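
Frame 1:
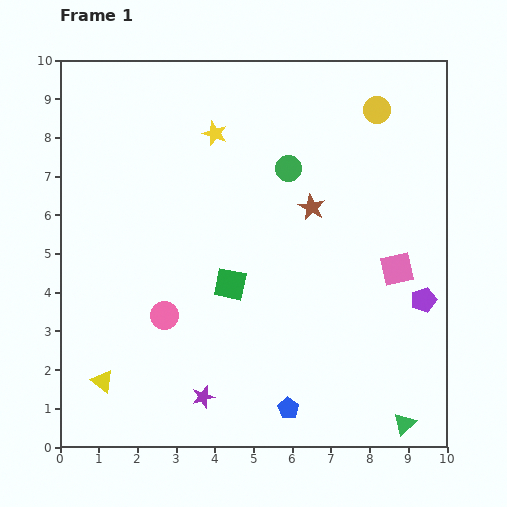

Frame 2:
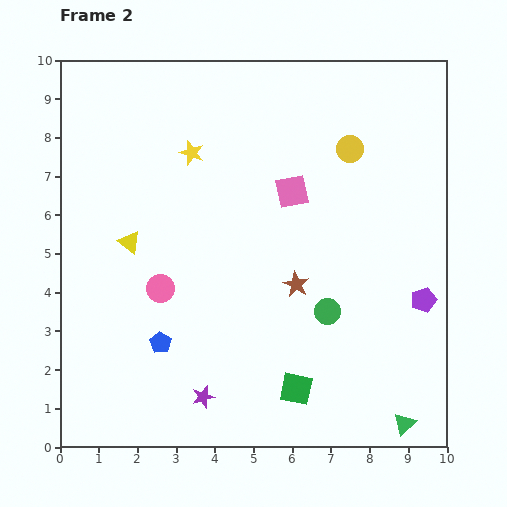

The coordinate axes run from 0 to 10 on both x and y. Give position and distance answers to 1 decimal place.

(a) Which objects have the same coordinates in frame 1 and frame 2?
the purple pentagon, the purple star, the green triangle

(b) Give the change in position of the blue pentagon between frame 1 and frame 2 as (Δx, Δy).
(-3.3, 1.7)

The blue pentagon was at (5.9, 1.0) in frame 1 and (2.6, 2.7) in frame 2.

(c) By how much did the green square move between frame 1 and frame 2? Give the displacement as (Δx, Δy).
(1.7, -2.7)

The green square was at (4.4, 4.2) in frame 1 and (6.1, 1.5) in frame 2.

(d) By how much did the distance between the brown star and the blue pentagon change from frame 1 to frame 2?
-1.4

Distance in frame 1: 5.2. Distance in frame 2: 3.8.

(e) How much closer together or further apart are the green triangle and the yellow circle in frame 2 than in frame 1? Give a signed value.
-0.9

Distance in frame 1: 8.1. Distance in frame 2: 7.2.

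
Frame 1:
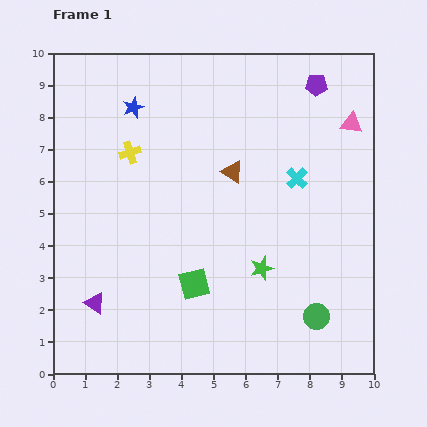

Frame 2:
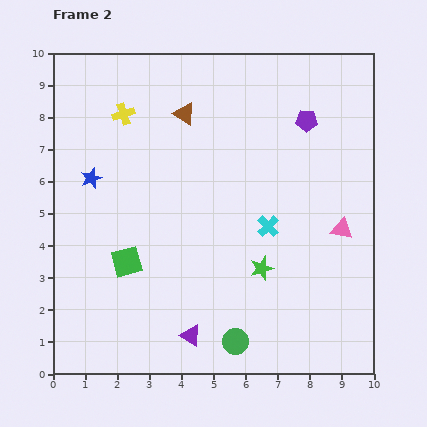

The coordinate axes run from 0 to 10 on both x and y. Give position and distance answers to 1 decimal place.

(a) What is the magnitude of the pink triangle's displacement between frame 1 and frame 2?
3.3

The pink triangle moved from (9.3, 7.8) to (9.0, 4.5), a distance of √(0.3² + 3.3²) ≈ 3.3.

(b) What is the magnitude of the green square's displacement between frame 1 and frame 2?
2.2

The green square moved from (4.4, 2.8) to (2.3, 3.5), a distance of √(2.1² + 0.7²) ≈ 2.2.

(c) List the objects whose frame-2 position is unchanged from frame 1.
the green star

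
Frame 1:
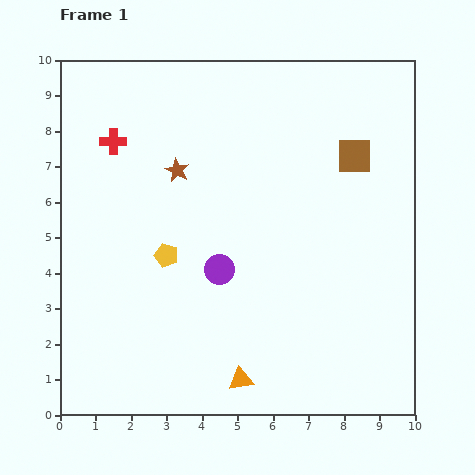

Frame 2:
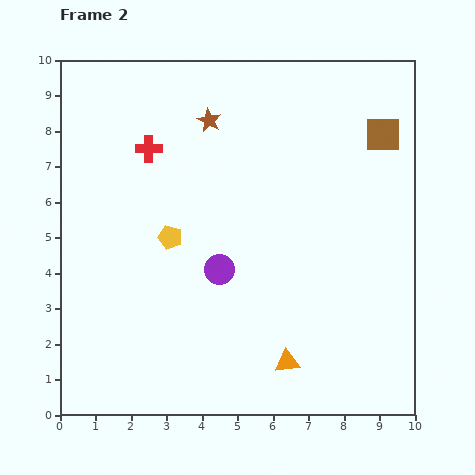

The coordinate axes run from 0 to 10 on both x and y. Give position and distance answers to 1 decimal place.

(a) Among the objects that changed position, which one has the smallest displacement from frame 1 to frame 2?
the yellow pentagon

(moved 0.5)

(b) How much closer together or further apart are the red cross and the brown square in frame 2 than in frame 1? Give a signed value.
-0.2

Distance in frame 1: 6.8. Distance in frame 2: 6.6.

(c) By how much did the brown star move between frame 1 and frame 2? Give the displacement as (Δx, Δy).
(0.9, 1.4)

The brown star was at (3.3, 6.9) in frame 1 and (4.2, 8.3) in frame 2.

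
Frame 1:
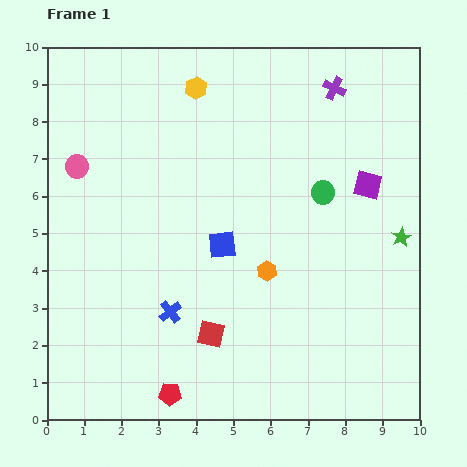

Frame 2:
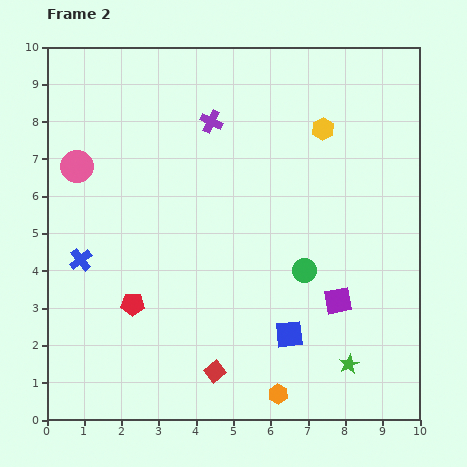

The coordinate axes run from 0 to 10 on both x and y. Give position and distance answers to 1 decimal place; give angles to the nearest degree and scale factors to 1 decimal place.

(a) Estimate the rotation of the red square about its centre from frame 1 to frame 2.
39° clockwise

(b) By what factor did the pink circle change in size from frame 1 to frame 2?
1.4×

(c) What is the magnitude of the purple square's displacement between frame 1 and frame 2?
3.2

The purple square moved from (8.6, 6.3) to (7.8, 3.2), a distance of √(0.8² + 3.1²) ≈ 3.2.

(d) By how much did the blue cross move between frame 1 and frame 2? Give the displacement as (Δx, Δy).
(-2.4, 1.4)

The blue cross was at (3.3, 2.9) in frame 1 and (0.9, 4.3) in frame 2.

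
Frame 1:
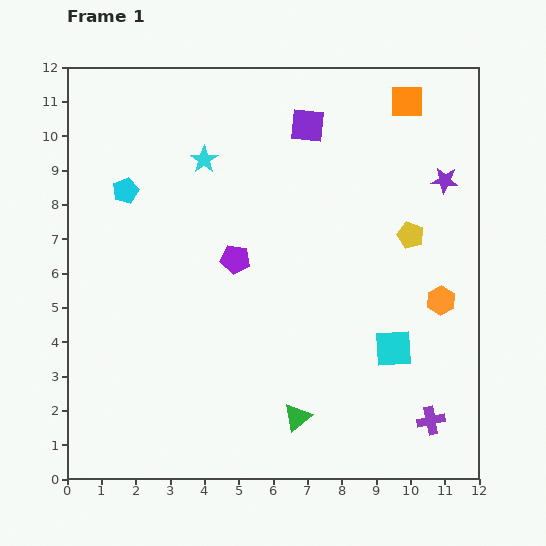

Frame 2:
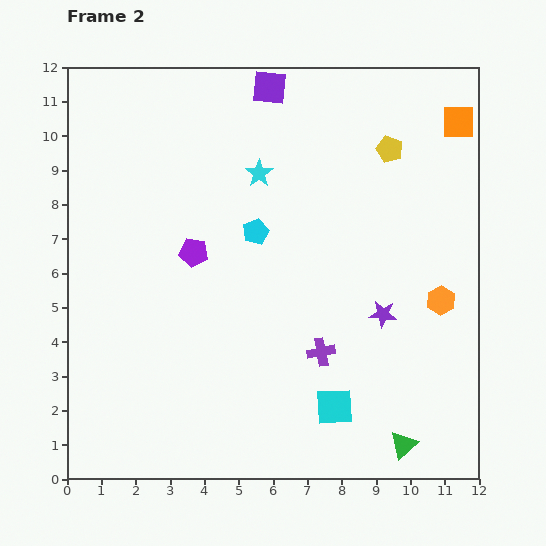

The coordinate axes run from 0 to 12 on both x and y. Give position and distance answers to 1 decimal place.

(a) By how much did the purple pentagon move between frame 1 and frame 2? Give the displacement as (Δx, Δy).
(-1.2, 0.2)

The purple pentagon was at (4.9, 6.4) in frame 1 and (3.7, 6.6) in frame 2.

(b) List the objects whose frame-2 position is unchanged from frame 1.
the orange hexagon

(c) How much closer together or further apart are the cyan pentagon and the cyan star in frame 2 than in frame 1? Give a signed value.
-0.8

Distance in frame 1: 2.5. Distance in frame 2: 1.7.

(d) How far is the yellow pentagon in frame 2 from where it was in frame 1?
2.6

The yellow pentagon moved from (10.0, 7.1) to (9.4, 9.6), a distance of √(0.6² + 2.5²) ≈ 2.6.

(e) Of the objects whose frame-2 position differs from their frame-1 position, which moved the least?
the purple pentagon

(moved 1.2)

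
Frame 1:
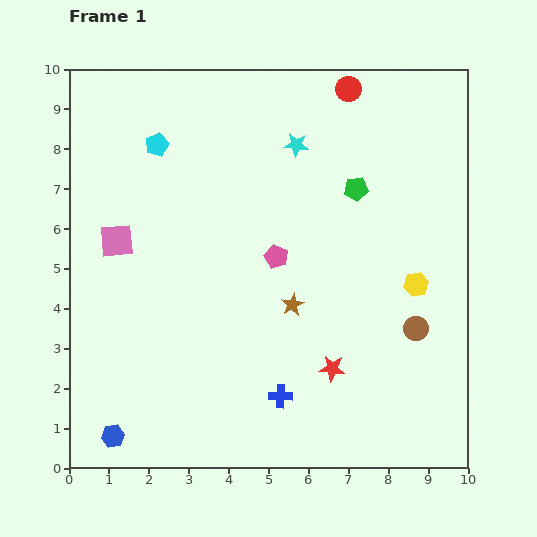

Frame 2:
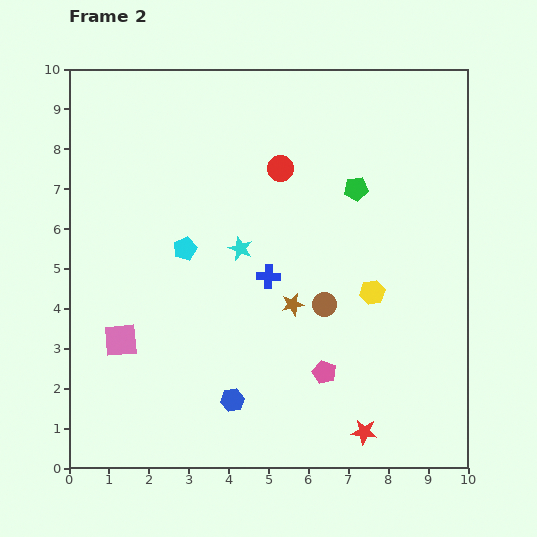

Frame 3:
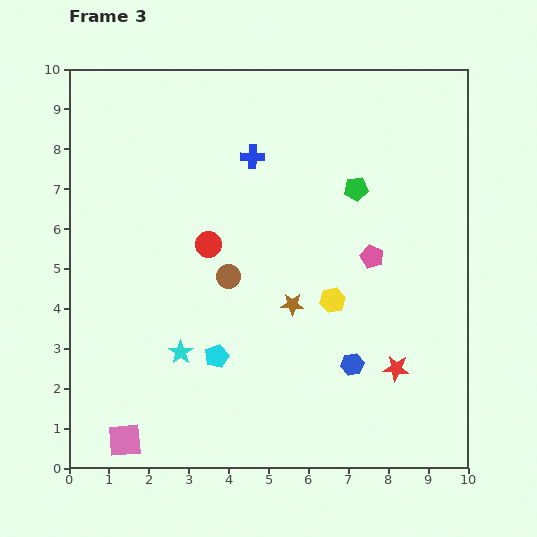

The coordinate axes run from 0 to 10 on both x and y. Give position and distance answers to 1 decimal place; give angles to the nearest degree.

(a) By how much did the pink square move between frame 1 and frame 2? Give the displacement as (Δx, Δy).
(0.1, -2.5)

The pink square was at (1.2, 5.7) in frame 1 and (1.3, 3.2) in frame 2.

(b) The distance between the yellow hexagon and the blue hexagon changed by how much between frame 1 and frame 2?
-4.1

Distance in frame 1: 8.5. Distance in frame 2: 4.4.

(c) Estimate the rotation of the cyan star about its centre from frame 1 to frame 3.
31° clockwise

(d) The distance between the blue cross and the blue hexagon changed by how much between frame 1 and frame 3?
+1.5

Distance in frame 1: 4.3. Distance in frame 3: 5.8.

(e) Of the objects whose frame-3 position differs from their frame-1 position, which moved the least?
the red star

(moved 1.6)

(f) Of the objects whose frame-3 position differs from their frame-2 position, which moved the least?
the yellow hexagon

(moved 1.0)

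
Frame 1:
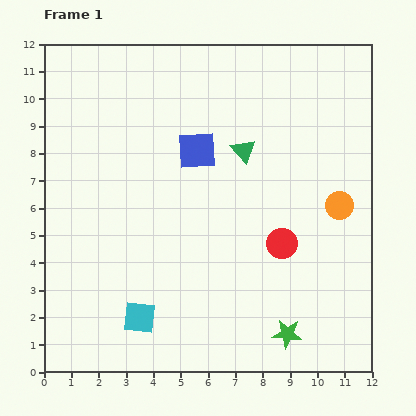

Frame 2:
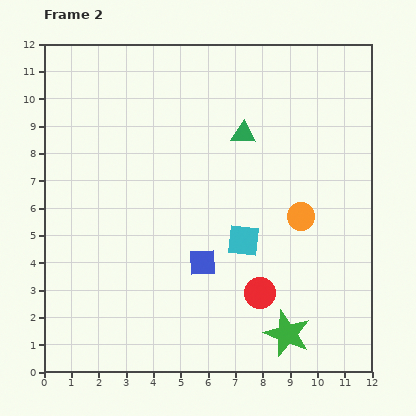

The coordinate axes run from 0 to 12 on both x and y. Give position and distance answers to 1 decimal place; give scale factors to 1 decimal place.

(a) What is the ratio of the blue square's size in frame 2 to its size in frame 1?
0.7×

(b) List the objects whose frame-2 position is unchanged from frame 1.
the green star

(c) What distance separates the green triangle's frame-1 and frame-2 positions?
0.6

The green triangle moved from (7.3, 8.1) to (7.3, 8.7), a distance of √(0.0² + 0.6²) ≈ 0.6.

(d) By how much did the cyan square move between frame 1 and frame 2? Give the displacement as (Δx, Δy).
(3.8, 2.8)

The cyan square was at (3.5, 2.0) in frame 1 and (7.3, 4.8) in frame 2.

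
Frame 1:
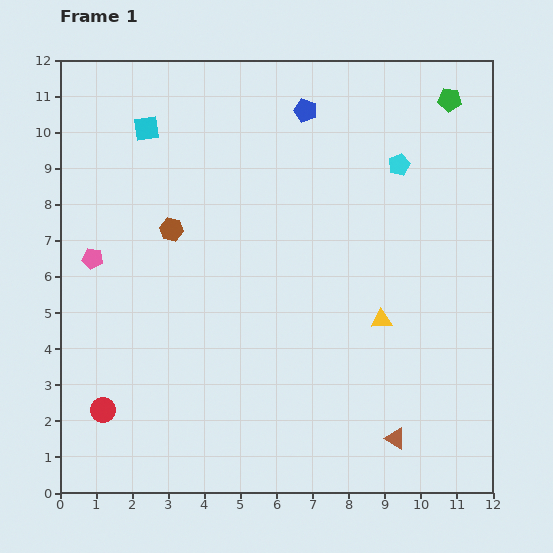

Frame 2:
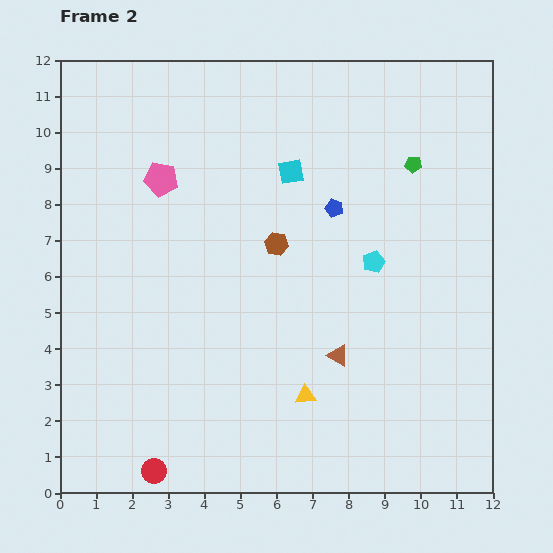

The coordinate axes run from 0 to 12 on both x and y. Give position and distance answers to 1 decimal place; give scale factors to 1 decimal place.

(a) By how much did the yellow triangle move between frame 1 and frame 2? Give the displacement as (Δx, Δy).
(-2.1, -2.1)

The yellow triangle was at (8.9, 4.8) in frame 1 and (6.8, 2.7) in frame 2.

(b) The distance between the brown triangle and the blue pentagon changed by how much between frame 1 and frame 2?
-5.3

Distance in frame 1: 9.4. Distance in frame 2: 4.1.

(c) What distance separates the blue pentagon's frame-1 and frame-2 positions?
2.8

The blue pentagon moved from (6.8, 10.6) to (7.6, 7.9), a distance of √(0.8² + 2.7²) ≈ 2.8.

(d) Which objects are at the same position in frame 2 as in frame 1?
none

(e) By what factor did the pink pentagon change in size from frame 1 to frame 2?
1.6×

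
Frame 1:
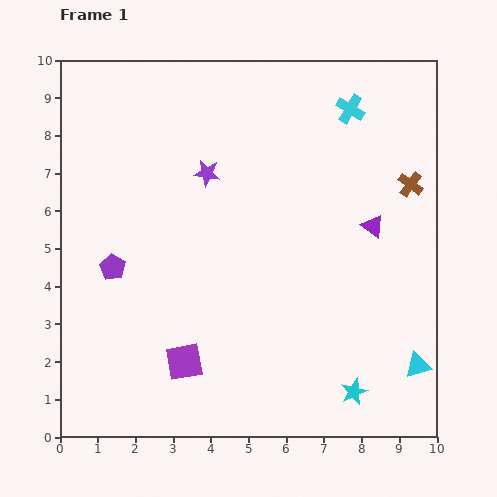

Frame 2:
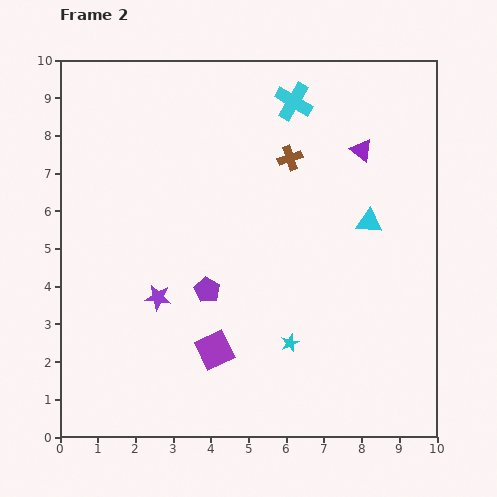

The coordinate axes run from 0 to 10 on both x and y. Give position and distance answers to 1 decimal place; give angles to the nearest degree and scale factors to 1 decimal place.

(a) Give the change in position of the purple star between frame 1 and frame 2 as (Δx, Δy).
(-1.3, -3.3)

The purple star was at (3.9, 7.0) in frame 1 and (2.6, 3.7) in frame 2.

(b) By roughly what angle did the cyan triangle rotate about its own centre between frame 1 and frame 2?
22° clockwise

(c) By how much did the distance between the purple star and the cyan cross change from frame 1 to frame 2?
+2.1

Distance in frame 1: 4.2. Distance in frame 2: 6.3.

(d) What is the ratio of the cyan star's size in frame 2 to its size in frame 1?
0.7×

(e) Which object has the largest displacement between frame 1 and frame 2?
the cyan triangle

(moved 4.0; next 3.5)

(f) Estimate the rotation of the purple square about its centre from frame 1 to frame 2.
15° counter-clockwise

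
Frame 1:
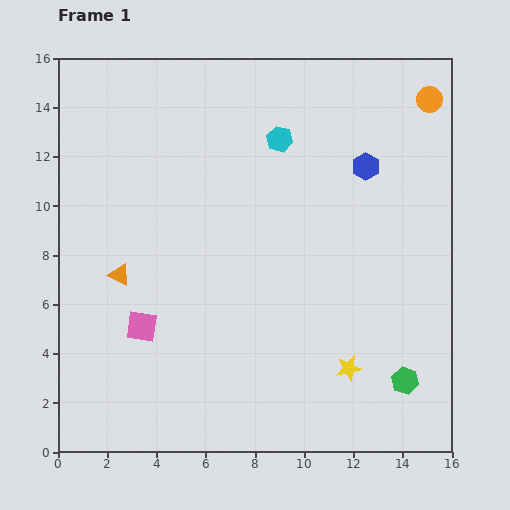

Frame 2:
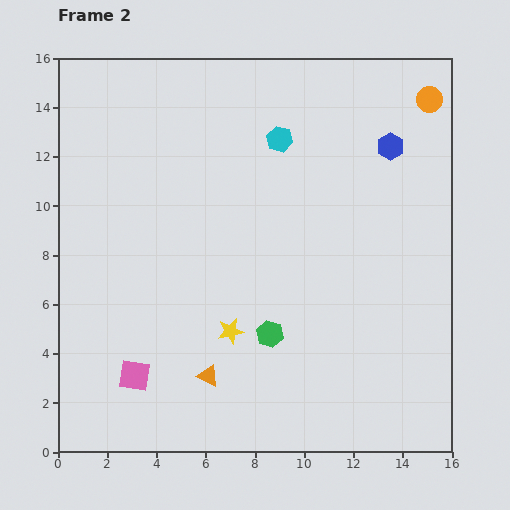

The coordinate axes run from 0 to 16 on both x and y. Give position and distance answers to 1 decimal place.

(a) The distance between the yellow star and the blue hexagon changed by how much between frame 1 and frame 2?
+1.7

Distance in frame 1: 8.2. Distance in frame 2: 9.9.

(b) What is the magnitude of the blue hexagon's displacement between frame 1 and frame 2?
1.3

The blue hexagon moved from (12.5, 11.6) to (13.5, 12.4), a distance of √(1.0² + 0.8²) ≈ 1.3.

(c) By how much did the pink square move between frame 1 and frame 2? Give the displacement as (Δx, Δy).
(-0.3, -2.0)

The pink square was at (3.4, 5.1) in frame 1 and (3.1, 3.1) in frame 2.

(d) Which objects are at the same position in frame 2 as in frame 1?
the cyan hexagon, the orange circle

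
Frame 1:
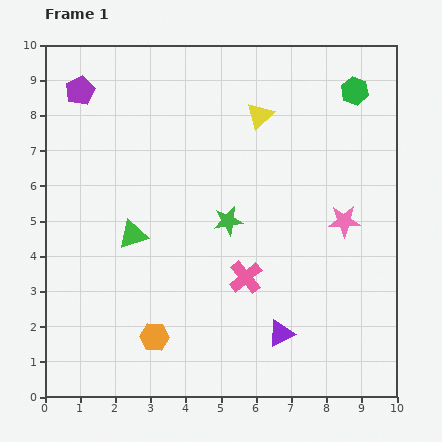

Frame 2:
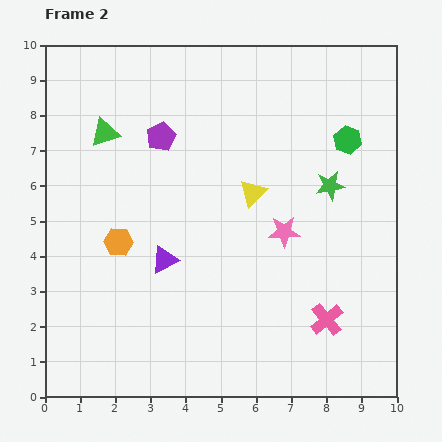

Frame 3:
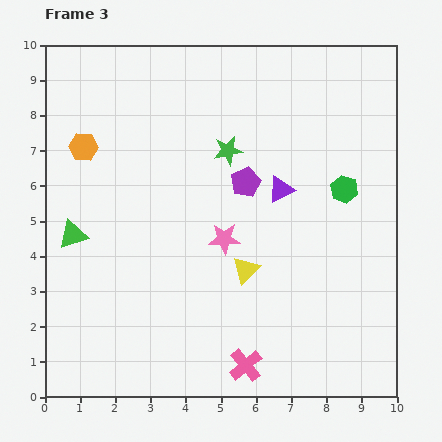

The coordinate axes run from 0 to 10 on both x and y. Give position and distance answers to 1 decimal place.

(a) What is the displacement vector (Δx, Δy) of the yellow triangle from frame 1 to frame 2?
(-0.2, -2.2)

The yellow triangle was at (6.1, 8.0) in frame 1 and (5.9, 5.8) in frame 2.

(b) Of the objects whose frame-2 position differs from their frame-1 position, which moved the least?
the green hexagon

(moved 1.4)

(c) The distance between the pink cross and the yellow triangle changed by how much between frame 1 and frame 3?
-1.9

Distance in frame 1: 4.6. Distance in frame 3: 2.7.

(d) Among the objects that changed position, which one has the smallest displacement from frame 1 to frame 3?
the green triangle

(moved 1.7)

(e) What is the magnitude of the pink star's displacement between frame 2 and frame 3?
1.7

The pink star moved from (6.8, 4.7) to (5.1, 4.5), a distance of √(1.7² + 0.2²) ≈ 1.7.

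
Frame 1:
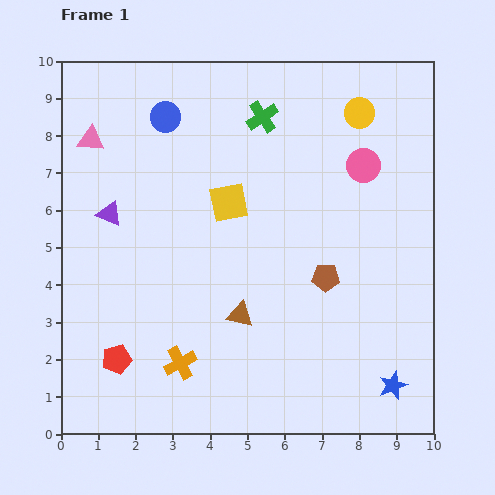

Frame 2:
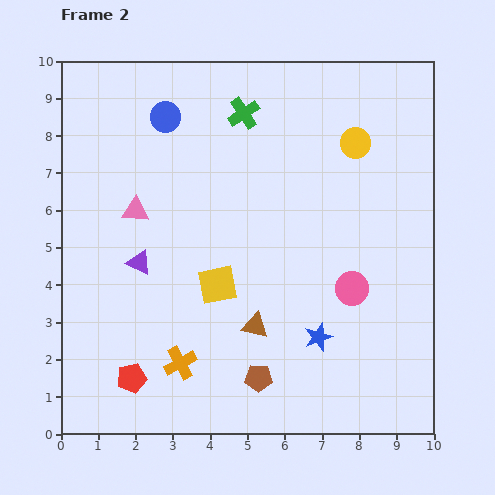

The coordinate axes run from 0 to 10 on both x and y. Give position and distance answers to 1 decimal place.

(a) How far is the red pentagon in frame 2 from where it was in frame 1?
0.6

The red pentagon moved from (1.5, 2.0) to (1.9, 1.5), a distance of √(0.4² + 0.5²) ≈ 0.6.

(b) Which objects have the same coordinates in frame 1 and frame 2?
the orange cross, the blue circle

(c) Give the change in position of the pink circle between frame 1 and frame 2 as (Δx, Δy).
(-0.3, -3.3)

The pink circle was at (8.1, 7.2) in frame 1 and (7.8, 3.9) in frame 2.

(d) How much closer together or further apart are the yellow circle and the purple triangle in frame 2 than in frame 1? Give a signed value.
-0.6

Distance in frame 1: 7.2. Distance in frame 2: 6.6.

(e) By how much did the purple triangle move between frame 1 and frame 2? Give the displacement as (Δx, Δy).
(0.8, -1.3)

The purple triangle was at (1.3, 5.9) in frame 1 and (2.1, 4.6) in frame 2.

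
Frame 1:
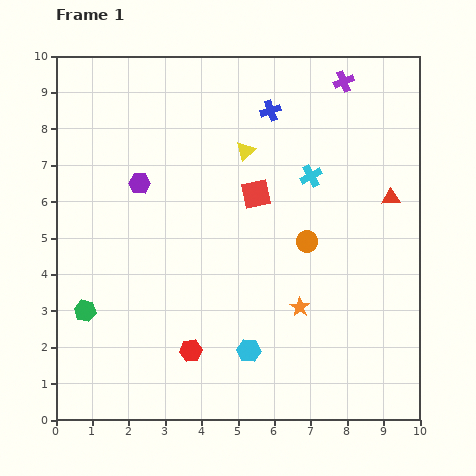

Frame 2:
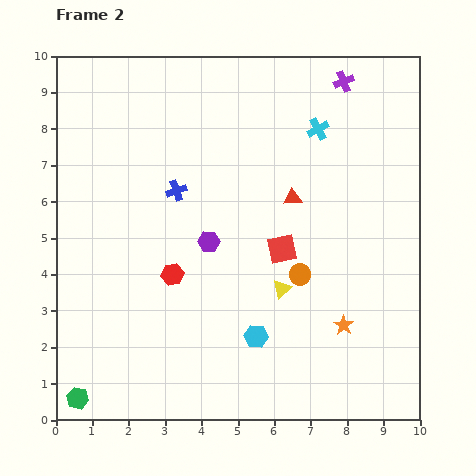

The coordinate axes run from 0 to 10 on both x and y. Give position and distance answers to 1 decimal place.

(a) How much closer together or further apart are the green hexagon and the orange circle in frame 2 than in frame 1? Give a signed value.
+0.6

Distance in frame 1: 6.4. Distance in frame 2: 7.0.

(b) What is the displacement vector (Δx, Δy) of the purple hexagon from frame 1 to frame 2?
(1.9, -1.6)

The purple hexagon was at (2.3, 6.5) in frame 1 and (4.2, 4.9) in frame 2.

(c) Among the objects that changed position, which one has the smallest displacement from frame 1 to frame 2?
the cyan hexagon

(moved 0.4)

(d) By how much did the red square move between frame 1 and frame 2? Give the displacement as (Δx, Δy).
(0.7, -1.5)

The red square was at (5.5, 6.2) in frame 1 and (6.2, 4.7) in frame 2.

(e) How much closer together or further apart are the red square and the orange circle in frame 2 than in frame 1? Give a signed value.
-1.0

Distance in frame 1: 1.9. Distance in frame 2: 0.9.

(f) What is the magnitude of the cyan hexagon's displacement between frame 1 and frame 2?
0.4

The cyan hexagon moved from (5.3, 1.9) to (5.5, 2.3), a distance of √(0.2² + 0.4²) ≈ 0.4.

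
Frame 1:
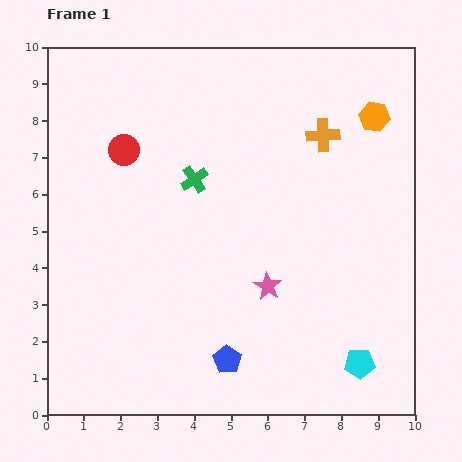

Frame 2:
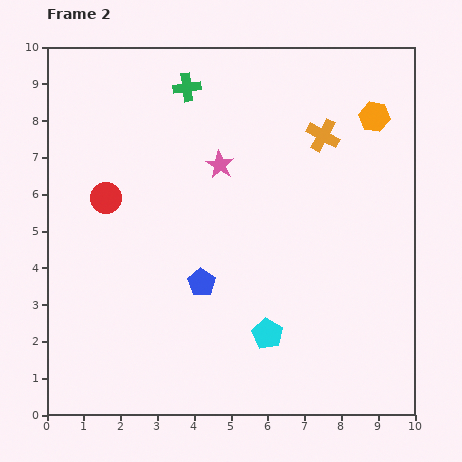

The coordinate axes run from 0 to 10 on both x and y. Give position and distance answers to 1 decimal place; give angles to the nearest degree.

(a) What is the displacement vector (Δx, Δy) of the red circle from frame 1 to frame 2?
(-0.5, -1.3)

The red circle was at (2.1, 7.2) in frame 1 and (1.6, 5.9) in frame 2.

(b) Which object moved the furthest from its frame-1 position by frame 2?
the pink star

(moved 3.5; next 2.6)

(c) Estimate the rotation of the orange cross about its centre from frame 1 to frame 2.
32° clockwise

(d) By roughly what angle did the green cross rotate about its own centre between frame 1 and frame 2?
27° clockwise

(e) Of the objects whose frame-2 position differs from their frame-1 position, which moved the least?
the red circle

(moved 1.4)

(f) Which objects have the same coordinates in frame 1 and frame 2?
the orange hexagon, the orange cross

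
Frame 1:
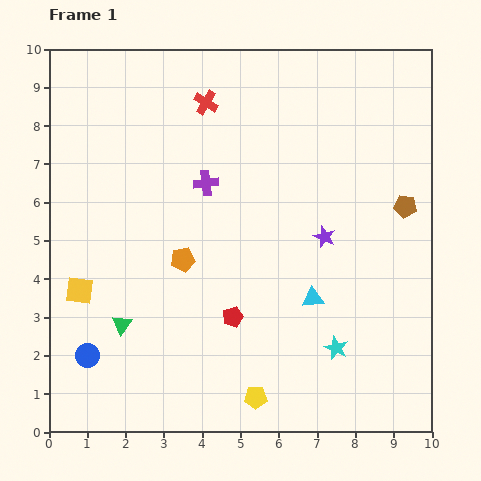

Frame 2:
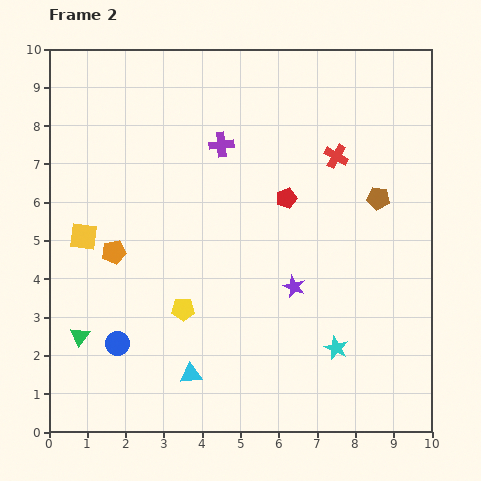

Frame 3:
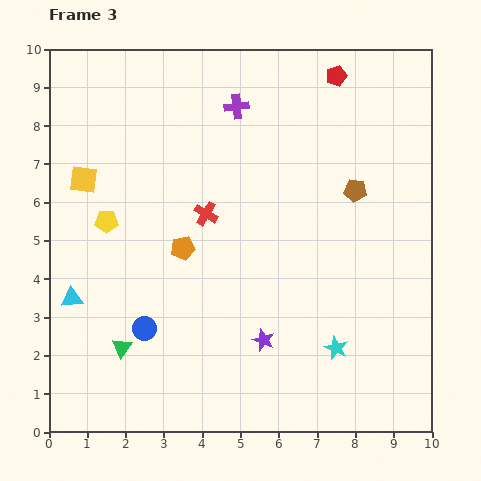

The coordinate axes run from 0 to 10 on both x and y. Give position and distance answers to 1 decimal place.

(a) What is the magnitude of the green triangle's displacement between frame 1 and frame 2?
1.1

The green triangle moved from (1.9, 2.8) to (0.8, 2.5), a distance of √(1.1² + 0.3²) ≈ 1.1.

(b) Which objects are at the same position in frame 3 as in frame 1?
the cyan star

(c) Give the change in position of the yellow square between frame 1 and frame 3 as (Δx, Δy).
(0.1, 2.9)

The yellow square was at (0.8, 3.7) in frame 1 and (0.9, 6.6) in frame 3.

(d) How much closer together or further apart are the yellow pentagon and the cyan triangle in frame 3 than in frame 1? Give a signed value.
-0.8

Distance in frame 1: 3.0. Distance in frame 3: 2.2.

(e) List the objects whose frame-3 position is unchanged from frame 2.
the cyan star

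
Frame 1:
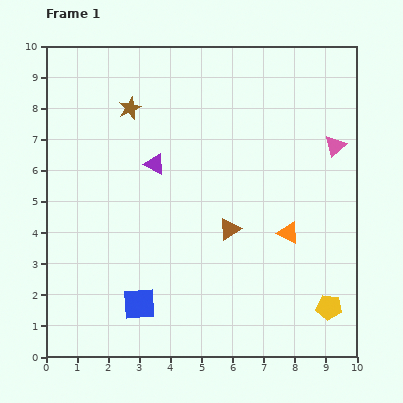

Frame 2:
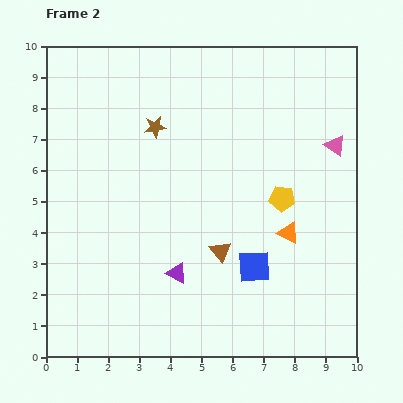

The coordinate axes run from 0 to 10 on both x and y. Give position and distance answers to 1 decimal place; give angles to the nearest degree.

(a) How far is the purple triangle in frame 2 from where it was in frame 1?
3.6

The purple triangle moved from (3.5, 6.2) to (4.2, 2.7), a distance of √(0.7² + 3.5²) ≈ 3.6.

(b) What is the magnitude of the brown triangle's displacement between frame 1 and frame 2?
0.8

The brown triangle moved from (5.9, 4.1) to (5.6, 3.4), a distance of √(0.3² + 0.7²) ≈ 0.8.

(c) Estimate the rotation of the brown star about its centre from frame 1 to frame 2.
15° clockwise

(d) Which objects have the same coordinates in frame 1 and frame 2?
the orange triangle, the pink triangle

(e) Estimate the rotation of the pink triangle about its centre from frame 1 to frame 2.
44° counter-clockwise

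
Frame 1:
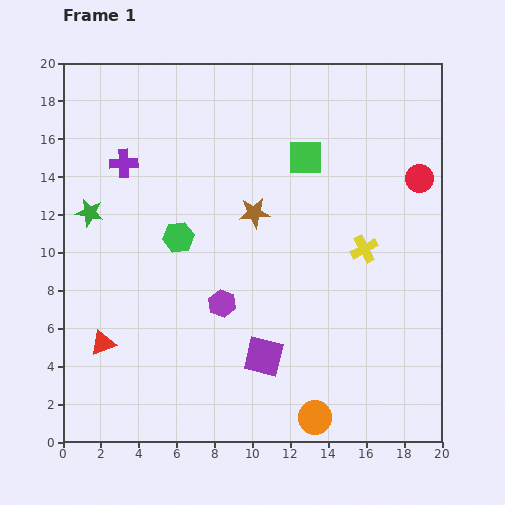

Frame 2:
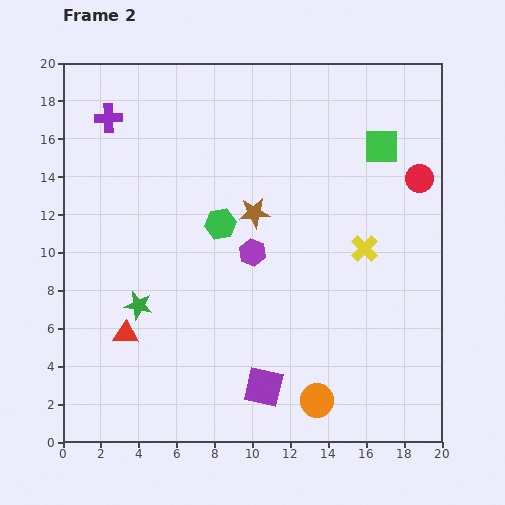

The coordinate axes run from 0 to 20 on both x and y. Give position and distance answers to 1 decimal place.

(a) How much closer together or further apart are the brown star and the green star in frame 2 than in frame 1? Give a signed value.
-0.9

Distance in frame 1: 8.7. Distance in frame 2: 7.8.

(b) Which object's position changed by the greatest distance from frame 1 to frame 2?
the green star

(moved 5.5; next 4.0)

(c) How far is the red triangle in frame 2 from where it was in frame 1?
1.3

The red triangle moved from (2.1, 5.2) to (3.3, 5.7), a distance of √(1.2² + 0.5²) ≈ 1.3.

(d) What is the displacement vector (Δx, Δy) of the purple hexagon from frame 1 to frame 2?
(1.6, 2.7)

The purple hexagon was at (8.4, 7.3) in frame 1 and (10.0, 10.0) in frame 2.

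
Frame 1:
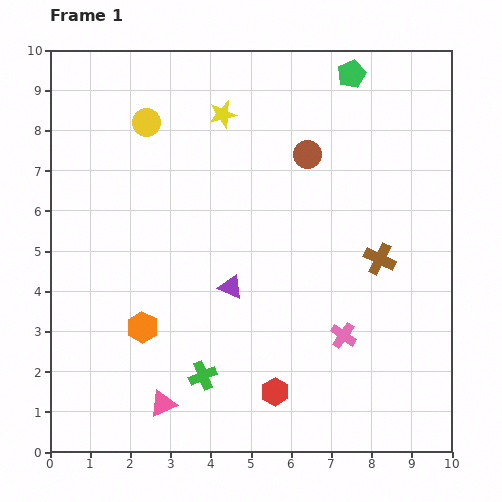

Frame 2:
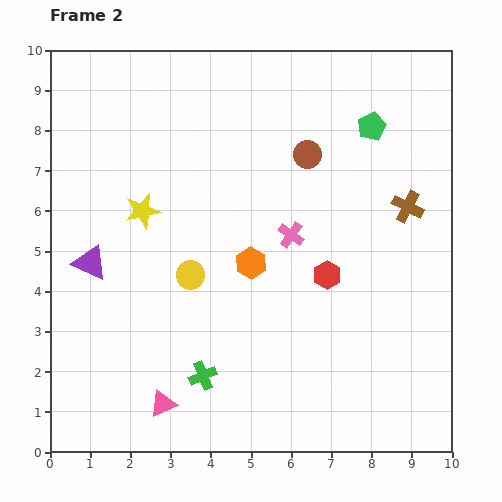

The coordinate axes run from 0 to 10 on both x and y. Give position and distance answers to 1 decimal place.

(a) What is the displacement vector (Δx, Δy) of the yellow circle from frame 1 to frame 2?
(1.1, -3.8)

The yellow circle was at (2.4, 8.2) in frame 1 and (3.5, 4.4) in frame 2.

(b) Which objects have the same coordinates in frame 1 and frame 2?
the green cross, the brown circle, the pink triangle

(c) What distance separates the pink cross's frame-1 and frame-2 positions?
2.8

The pink cross moved from (7.3, 2.9) to (6.0, 5.4), a distance of √(1.3² + 2.5²) ≈ 2.8.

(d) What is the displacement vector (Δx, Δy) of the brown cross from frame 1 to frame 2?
(0.7, 1.3)

The brown cross was at (8.2, 4.8) in frame 1 and (8.9, 6.1) in frame 2.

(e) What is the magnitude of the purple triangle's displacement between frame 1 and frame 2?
3.6

The purple triangle moved from (4.5, 4.1) to (1.0, 4.7), a distance of √(3.5² + 0.6²) ≈ 3.6.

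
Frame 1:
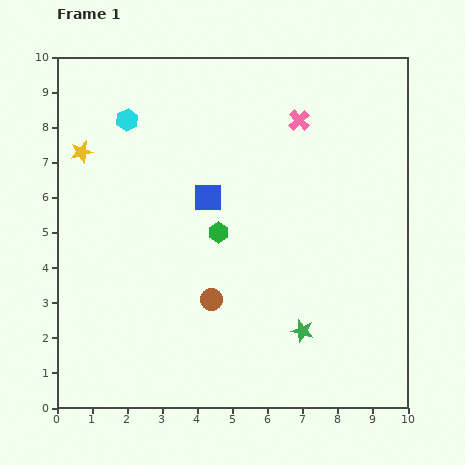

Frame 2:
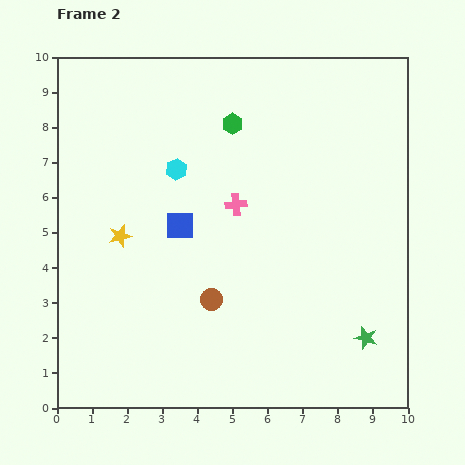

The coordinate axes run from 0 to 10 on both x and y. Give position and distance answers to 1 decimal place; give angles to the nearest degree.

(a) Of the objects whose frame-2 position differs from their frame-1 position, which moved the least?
the blue square

(moved 1.1)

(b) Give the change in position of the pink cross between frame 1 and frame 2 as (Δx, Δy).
(-1.8, -2.4)

The pink cross was at (6.9, 8.2) in frame 1 and (5.1, 5.8) in frame 2.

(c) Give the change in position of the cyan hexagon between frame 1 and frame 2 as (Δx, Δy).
(1.4, -1.4)

The cyan hexagon was at (2.0, 8.2) in frame 1 and (3.4, 6.8) in frame 2.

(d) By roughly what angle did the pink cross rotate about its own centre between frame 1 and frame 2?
38° clockwise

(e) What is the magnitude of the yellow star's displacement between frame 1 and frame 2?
2.6

The yellow star moved from (0.7, 7.3) to (1.8, 4.9), a distance of √(1.1² + 2.4²) ≈ 2.6.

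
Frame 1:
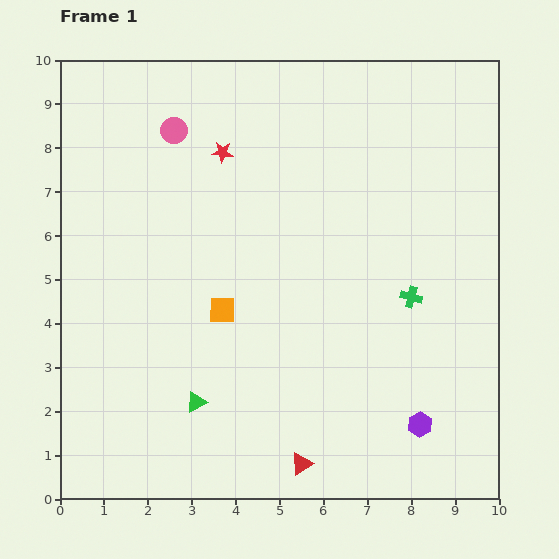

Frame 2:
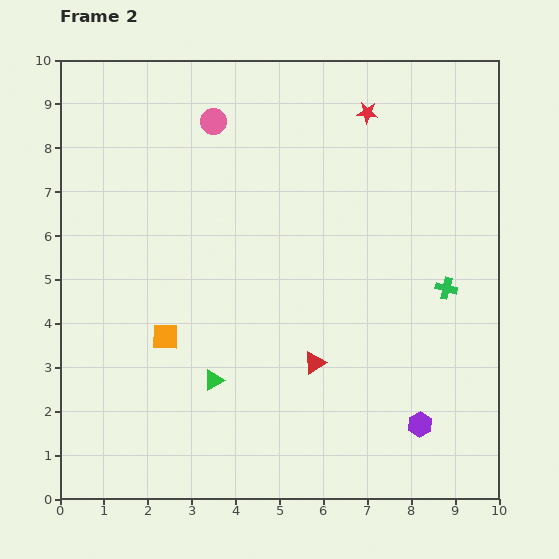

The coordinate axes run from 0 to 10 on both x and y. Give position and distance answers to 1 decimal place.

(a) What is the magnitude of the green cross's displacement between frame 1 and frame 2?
0.8

The green cross moved from (8.0, 4.6) to (8.8, 4.8), a distance of √(0.8² + 0.2²) ≈ 0.8.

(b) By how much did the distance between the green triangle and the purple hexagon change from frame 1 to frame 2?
-0.3

Distance in frame 1: 5.1. Distance in frame 2: 4.8.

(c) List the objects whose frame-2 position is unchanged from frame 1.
the purple hexagon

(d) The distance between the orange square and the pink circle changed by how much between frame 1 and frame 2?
+0.8

Distance in frame 1: 4.2. Distance in frame 2: 5.0.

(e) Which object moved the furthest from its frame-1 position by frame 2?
the red star

(moved 3.4; next 2.3)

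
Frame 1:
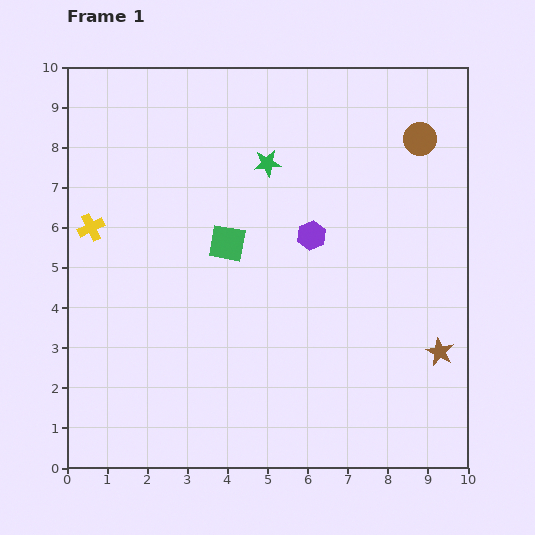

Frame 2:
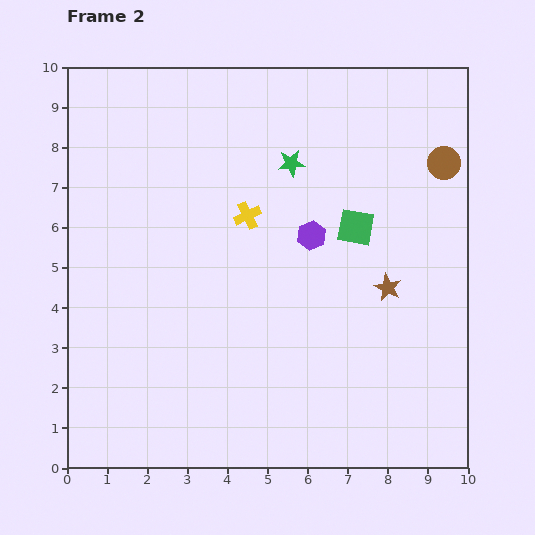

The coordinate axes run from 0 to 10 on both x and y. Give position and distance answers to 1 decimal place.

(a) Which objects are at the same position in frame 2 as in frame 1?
the purple hexagon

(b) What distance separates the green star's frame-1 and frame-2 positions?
0.6

The green star moved from (5.0, 7.6) to (5.6, 7.6), a distance of √(0.6² + 0.0²) ≈ 0.6.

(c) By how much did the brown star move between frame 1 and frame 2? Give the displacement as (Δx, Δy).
(-1.3, 1.6)

The brown star was at (9.3, 2.9) in frame 1 and (8.0, 4.5) in frame 2.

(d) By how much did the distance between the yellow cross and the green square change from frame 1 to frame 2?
-0.7

Distance in frame 1: 3.4. Distance in frame 2: 2.7.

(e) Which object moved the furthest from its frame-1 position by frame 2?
the yellow cross

(moved 3.9; next 3.2)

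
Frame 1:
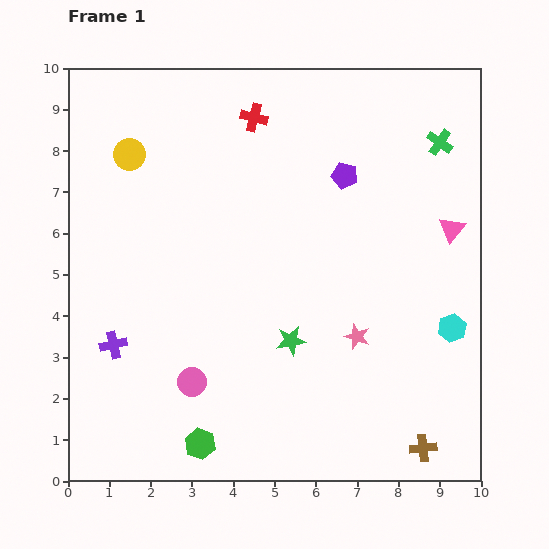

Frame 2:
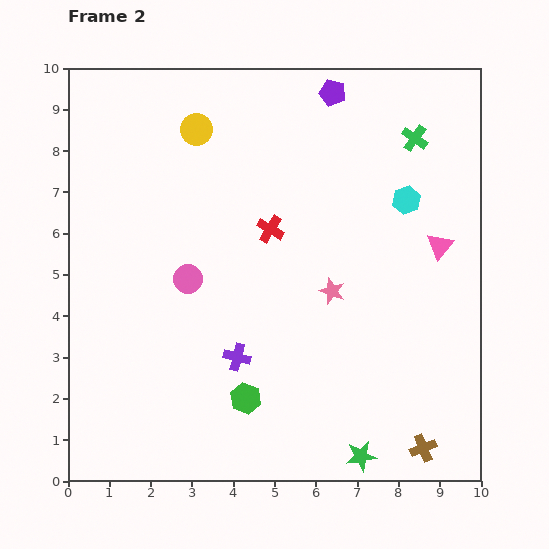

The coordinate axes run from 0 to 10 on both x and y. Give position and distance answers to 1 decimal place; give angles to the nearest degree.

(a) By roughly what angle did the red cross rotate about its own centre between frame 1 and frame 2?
17° clockwise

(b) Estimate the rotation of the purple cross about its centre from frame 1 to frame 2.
27° clockwise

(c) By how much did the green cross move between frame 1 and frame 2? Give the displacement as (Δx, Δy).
(-0.6, 0.1)

The green cross was at (9.0, 8.2) in frame 1 and (8.4, 8.3) in frame 2.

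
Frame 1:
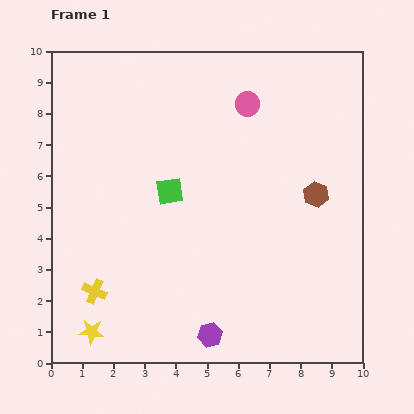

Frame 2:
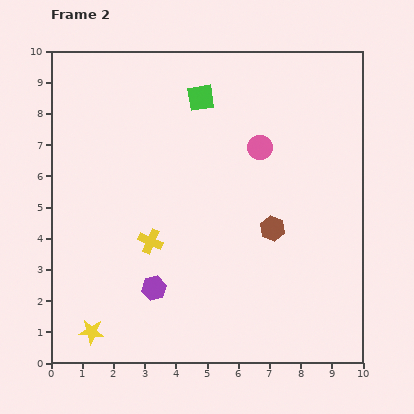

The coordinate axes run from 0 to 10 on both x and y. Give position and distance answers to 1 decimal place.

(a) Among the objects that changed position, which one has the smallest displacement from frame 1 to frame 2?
the pink circle

(moved 1.5)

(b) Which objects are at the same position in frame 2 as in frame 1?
the yellow star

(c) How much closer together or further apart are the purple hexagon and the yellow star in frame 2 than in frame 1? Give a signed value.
-1.4

Distance in frame 1: 3.8. Distance in frame 2: 2.4.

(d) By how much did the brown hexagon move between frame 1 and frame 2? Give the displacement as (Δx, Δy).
(-1.4, -1.1)

The brown hexagon was at (8.5, 5.4) in frame 1 and (7.1, 4.3) in frame 2.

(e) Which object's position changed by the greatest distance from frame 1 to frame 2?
the green square

(moved 3.2; next 2.4)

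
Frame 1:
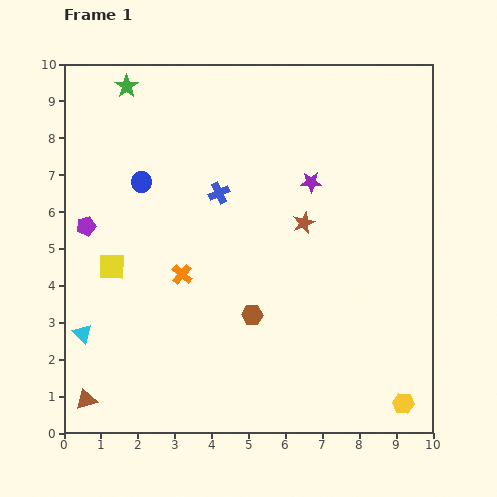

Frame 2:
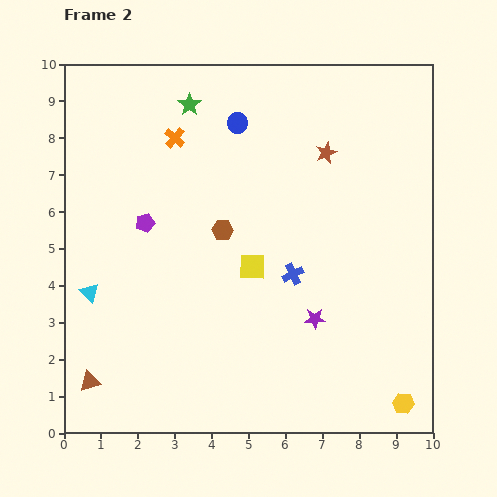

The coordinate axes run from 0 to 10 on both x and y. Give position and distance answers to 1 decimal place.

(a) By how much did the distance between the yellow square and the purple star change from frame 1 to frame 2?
-3.7

Distance in frame 1: 5.9. Distance in frame 2: 2.2.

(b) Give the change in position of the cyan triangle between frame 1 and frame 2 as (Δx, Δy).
(0.2, 1.1)

The cyan triangle was at (0.5, 2.7) in frame 1 and (0.7, 3.8) in frame 2.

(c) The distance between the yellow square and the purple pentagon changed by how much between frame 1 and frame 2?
+1.8

Distance in frame 1: 1.3. Distance in frame 2: 3.1.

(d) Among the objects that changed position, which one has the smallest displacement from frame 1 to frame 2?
the brown triangle

(moved 0.5)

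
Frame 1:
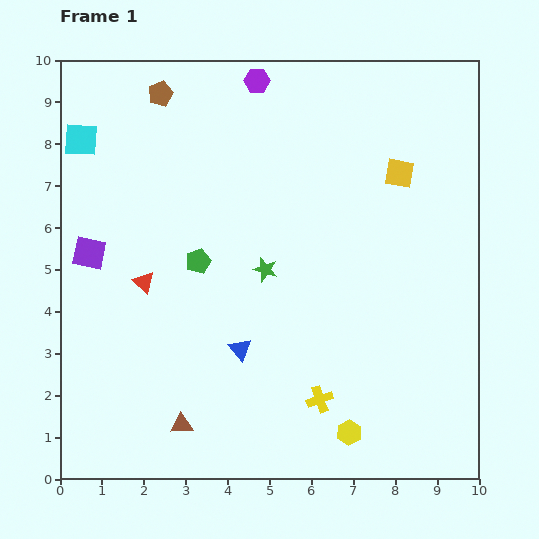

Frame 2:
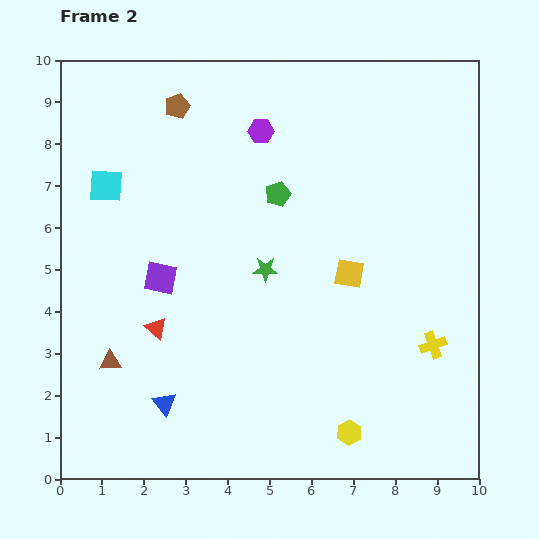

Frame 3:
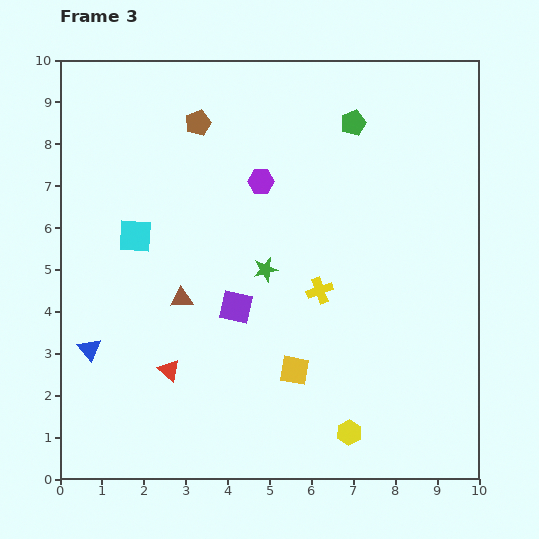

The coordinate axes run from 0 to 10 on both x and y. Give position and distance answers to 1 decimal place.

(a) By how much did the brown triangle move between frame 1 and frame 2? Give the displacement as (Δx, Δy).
(-1.7, 1.5)

The brown triangle was at (2.9, 1.3) in frame 1 and (1.2, 2.8) in frame 2.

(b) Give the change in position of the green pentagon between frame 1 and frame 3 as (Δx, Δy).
(3.7, 3.3)

The green pentagon was at (3.3, 5.2) in frame 1 and (7.0, 8.5) in frame 3.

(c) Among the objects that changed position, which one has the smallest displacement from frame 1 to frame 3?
the brown pentagon

(moved 1.1)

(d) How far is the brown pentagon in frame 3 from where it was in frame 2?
0.6

The brown pentagon moved from (2.8, 8.9) to (3.3, 8.5), a distance of √(0.5² + 0.4²) ≈ 0.6.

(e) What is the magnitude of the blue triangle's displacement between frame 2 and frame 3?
2.2

The blue triangle moved from (2.5, 1.8) to (0.7, 3.1), a distance of √(1.8² + 1.3²) ≈ 2.2.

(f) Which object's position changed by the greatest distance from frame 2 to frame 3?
the yellow cross

(moved 3.0; next 2.6)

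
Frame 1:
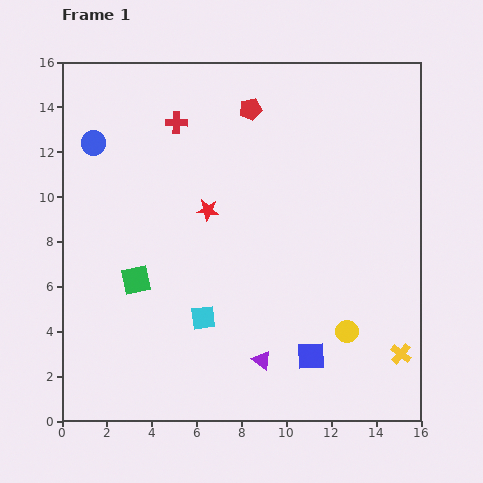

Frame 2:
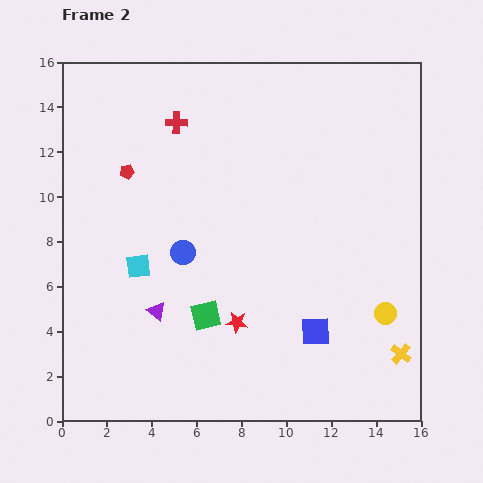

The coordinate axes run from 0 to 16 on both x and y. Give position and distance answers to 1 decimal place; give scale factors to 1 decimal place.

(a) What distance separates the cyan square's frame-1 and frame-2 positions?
3.7

The cyan square moved from (6.3, 4.6) to (3.4, 6.9), a distance of √(2.9² + 2.3²) ≈ 3.7.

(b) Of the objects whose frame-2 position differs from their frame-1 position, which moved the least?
the blue square

(moved 1.1)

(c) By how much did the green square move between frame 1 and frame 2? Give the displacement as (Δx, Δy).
(3.1, -1.6)

The green square was at (3.3, 6.3) in frame 1 and (6.4, 4.7) in frame 2.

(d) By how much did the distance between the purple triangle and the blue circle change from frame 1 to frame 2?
-9.4

Distance in frame 1: 12.3. Distance in frame 2: 2.9.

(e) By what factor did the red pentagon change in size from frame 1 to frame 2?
0.6×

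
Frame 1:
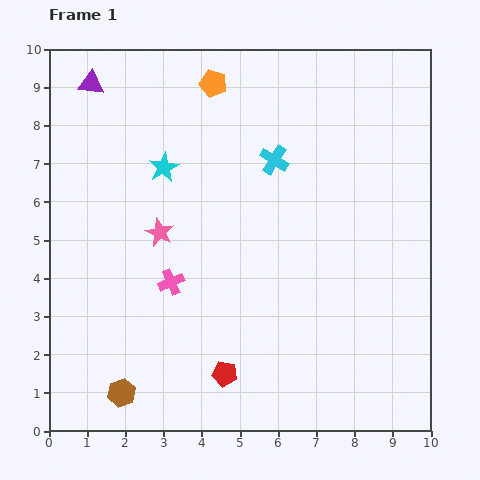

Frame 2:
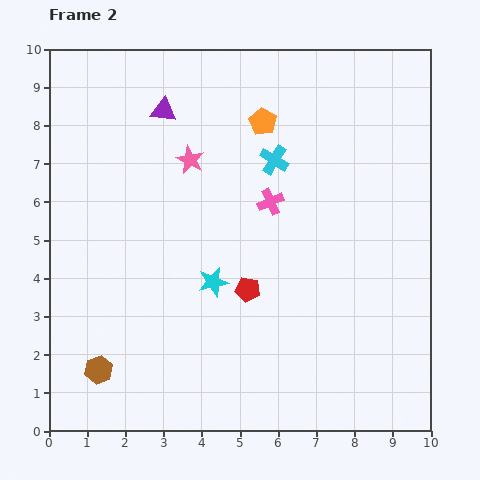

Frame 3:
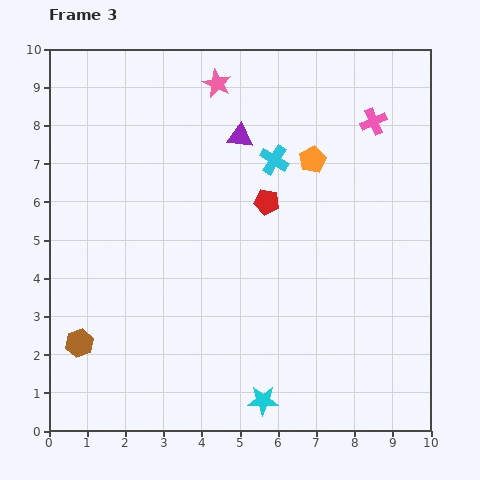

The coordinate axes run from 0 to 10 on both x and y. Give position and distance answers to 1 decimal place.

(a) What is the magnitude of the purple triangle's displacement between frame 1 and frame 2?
2.0

The purple triangle moved from (1.1, 9.1) to (3.0, 8.4), a distance of √(1.9² + 0.7²) ≈ 2.0.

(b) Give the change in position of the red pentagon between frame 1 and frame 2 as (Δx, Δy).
(0.6, 2.2)

The red pentagon was at (4.6, 1.5) in frame 1 and (5.2, 3.7) in frame 2.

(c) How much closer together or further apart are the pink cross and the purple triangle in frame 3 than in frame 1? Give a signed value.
-2.1

Distance in frame 1: 5.6. Distance in frame 3: 3.5.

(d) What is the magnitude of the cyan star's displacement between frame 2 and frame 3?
3.4

The cyan star moved from (4.3, 3.9) to (5.6, 0.8), a distance of √(1.3² + 3.1²) ≈ 3.4.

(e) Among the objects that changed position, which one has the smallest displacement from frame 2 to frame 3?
the brown hexagon

(moved 0.9)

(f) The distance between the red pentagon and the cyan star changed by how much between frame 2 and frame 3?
+4.3

Distance in frame 2: 0.9. Distance in frame 3: 5.2.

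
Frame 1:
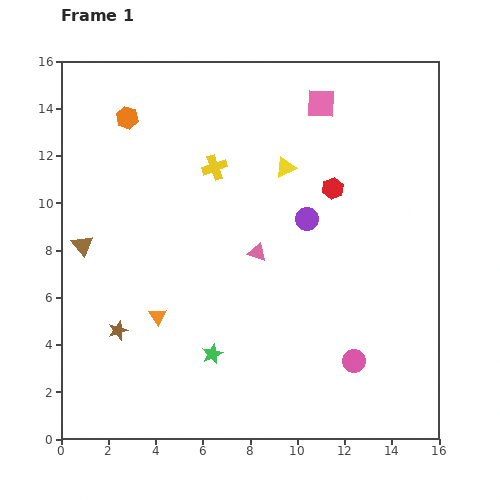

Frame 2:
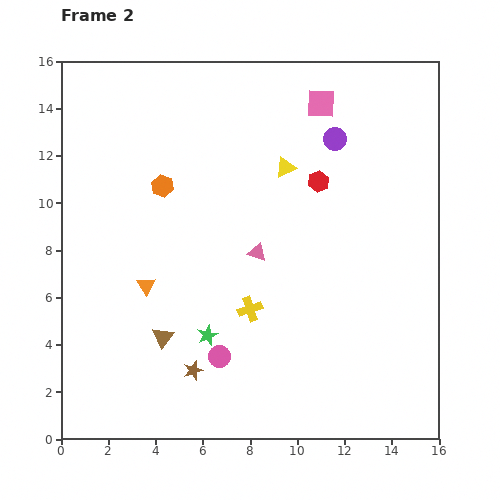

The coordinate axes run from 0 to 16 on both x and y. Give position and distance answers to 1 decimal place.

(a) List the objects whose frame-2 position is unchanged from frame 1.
the pink square, the pink triangle, the yellow triangle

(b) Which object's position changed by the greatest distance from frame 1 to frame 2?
the yellow cross

(moved 6.2; next 5.7)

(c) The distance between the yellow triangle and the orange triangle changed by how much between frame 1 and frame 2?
-0.6

Distance in frame 1: 8.3. Distance in frame 2: 7.7.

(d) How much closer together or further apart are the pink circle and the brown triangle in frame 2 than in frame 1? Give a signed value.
-10.0

Distance in frame 1: 12.5. Distance in frame 2: 2.5.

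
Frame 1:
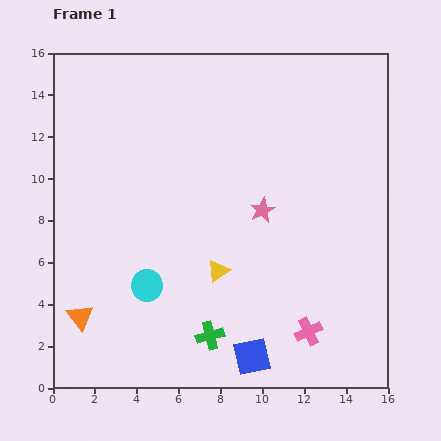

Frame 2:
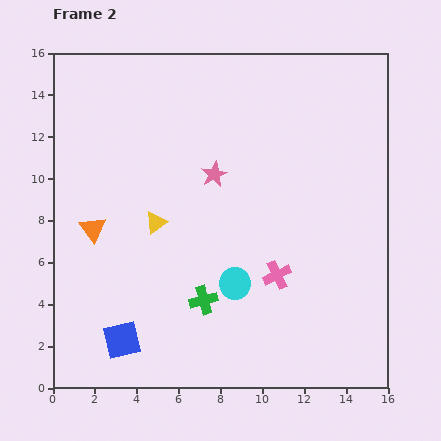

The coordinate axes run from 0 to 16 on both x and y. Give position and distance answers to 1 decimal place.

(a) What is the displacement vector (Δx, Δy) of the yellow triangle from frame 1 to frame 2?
(-3.0, 2.3)

The yellow triangle was at (7.9, 5.6) in frame 1 and (4.9, 7.9) in frame 2.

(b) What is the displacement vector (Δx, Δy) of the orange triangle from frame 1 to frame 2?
(0.6, 4.2)

The orange triangle was at (1.3, 3.4) in frame 1 and (1.9, 7.6) in frame 2.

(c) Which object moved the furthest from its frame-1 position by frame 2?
the blue square

(moved 6.3; next 4.2)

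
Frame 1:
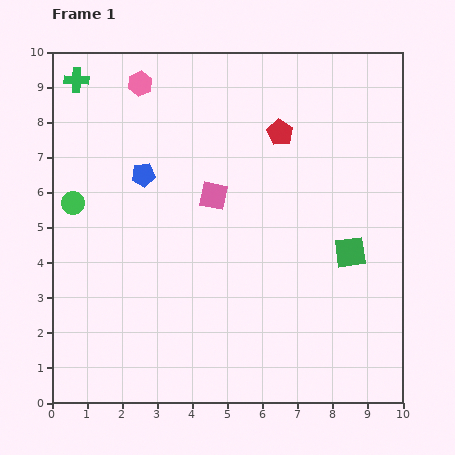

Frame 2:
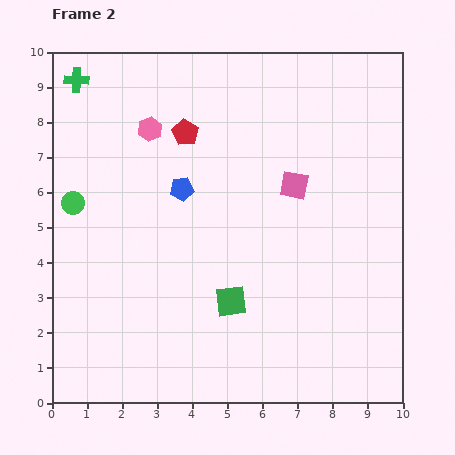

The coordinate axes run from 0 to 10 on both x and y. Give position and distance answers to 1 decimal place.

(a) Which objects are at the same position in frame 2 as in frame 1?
the green cross, the green circle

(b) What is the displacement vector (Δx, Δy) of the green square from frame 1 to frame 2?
(-3.4, -1.4)

The green square was at (8.5, 4.3) in frame 1 and (5.1, 2.9) in frame 2.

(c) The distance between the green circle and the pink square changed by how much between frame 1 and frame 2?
+2.3

Distance in frame 1: 4.0. Distance in frame 2: 6.3.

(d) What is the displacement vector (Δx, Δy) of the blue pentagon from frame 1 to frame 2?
(1.1, -0.4)

The blue pentagon was at (2.6, 6.5) in frame 1 and (3.7, 6.1) in frame 2.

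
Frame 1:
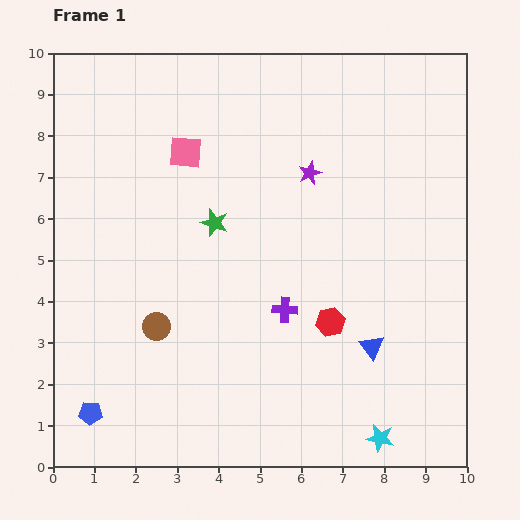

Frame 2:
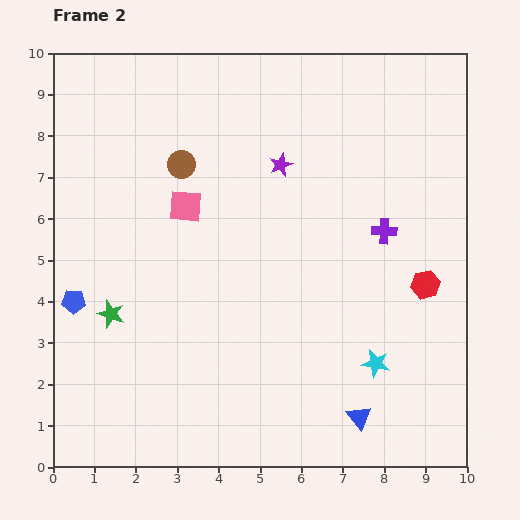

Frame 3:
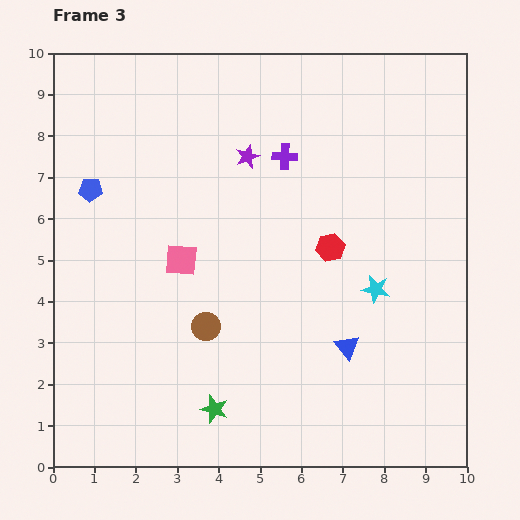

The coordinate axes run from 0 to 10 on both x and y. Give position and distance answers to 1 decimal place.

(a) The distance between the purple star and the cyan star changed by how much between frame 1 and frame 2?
-1.3

Distance in frame 1: 6.6. Distance in frame 2: 5.3.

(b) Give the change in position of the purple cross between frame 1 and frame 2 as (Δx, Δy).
(2.4, 1.9)

The purple cross was at (5.6, 3.8) in frame 1 and (8.0, 5.7) in frame 2.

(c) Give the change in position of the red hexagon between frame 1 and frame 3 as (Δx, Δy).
(0.0, 1.8)

The red hexagon was at (6.7, 3.5) in frame 1 and (6.7, 5.3) in frame 3.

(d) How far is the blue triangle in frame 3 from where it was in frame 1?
0.6

The blue triangle moved from (7.7, 2.9) to (7.1, 2.9), a distance of √(0.6² + 0.0²) ≈ 0.6.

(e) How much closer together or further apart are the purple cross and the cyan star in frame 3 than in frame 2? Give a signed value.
+0.7

Distance in frame 2: 3.2. Distance in frame 3: 3.9.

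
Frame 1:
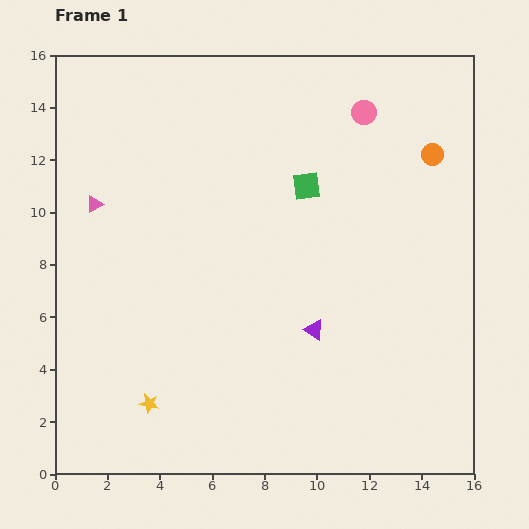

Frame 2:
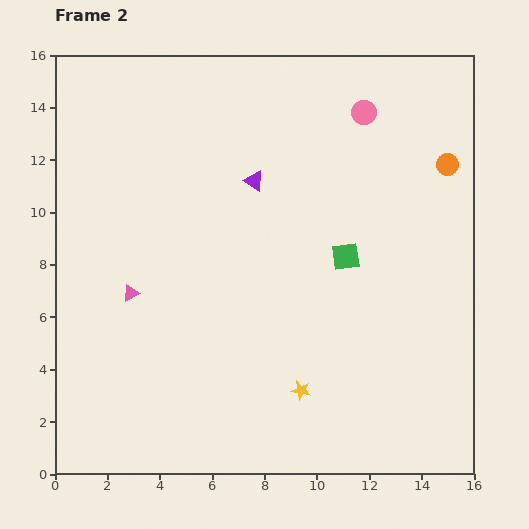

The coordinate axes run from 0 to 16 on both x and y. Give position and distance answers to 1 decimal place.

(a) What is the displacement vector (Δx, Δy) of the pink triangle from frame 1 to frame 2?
(1.4, -3.4)

The pink triangle was at (1.5, 10.3) in frame 1 and (2.9, 6.9) in frame 2.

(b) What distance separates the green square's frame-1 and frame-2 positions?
3.1

The green square moved from (9.6, 11.0) to (11.1, 8.3), a distance of √(1.5² + 2.7²) ≈ 3.1.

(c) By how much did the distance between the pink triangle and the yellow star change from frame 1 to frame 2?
-0.4

Distance in frame 1: 7.9. Distance in frame 2: 7.5.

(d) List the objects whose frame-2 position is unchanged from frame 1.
the pink circle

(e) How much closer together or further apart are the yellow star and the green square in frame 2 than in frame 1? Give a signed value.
-4.8

Distance in frame 1: 10.2. Distance in frame 2: 5.4.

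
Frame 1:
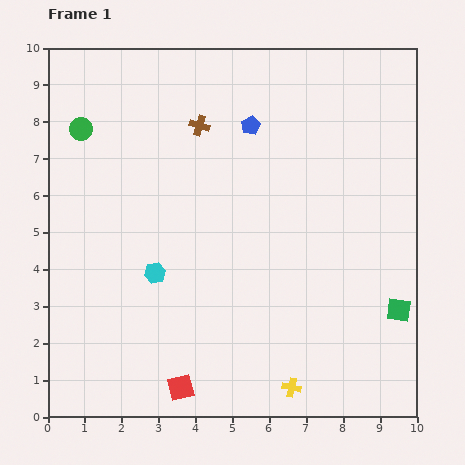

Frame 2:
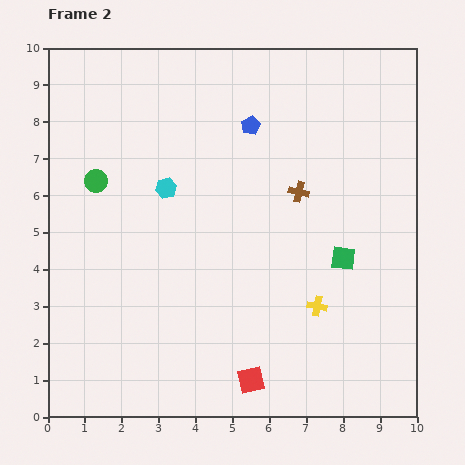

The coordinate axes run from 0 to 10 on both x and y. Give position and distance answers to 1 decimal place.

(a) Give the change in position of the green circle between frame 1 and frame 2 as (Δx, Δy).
(0.4, -1.4)

The green circle was at (0.9, 7.8) in frame 1 and (1.3, 6.4) in frame 2.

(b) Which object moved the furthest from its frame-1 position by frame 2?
the brown cross

(moved 3.2; next 2.3)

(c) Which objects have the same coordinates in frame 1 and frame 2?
the blue pentagon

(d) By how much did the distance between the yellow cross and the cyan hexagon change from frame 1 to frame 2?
+0.4

Distance in frame 1: 4.8. Distance in frame 2: 5.2.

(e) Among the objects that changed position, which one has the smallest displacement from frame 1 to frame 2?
the green circle

(moved 1.5)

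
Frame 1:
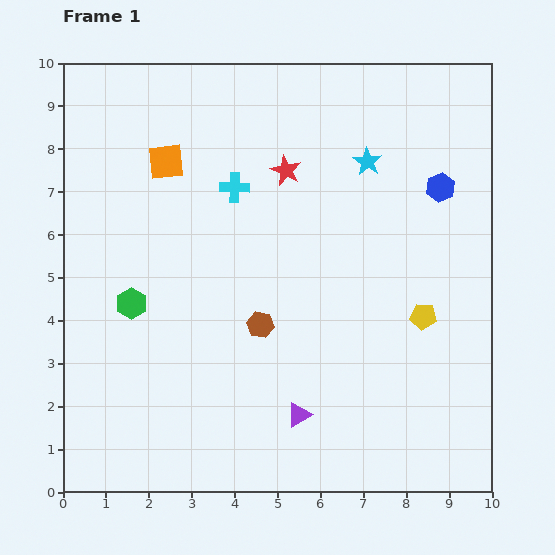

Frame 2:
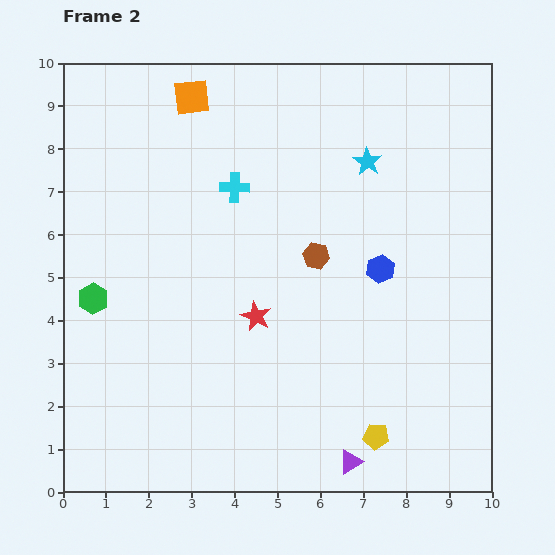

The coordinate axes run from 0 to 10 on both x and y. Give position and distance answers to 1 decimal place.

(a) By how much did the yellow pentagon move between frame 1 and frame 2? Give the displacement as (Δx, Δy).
(-1.1, -2.8)

The yellow pentagon was at (8.4, 4.1) in frame 1 and (7.3, 1.3) in frame 2.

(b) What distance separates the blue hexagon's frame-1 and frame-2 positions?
2.4

The blue hexagon moved from (8.8, 7.1) to (7.4, 5.2), a distance of √(1.4² + 1.9²) ≈ 2.4.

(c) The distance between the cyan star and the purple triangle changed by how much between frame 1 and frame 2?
+0.9

Distance in frame 1: 6.1. Distance in frame 2: 7.0.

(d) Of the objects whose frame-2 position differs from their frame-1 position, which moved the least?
the green hexagon

(moved 0.9)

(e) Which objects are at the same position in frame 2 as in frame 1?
the cyan star, the cyan cross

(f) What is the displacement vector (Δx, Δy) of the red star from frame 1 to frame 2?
(-0.7, -3.4)

The red star was at (5.2, 7.5) in frame 1 and (4.5, 4.1) in frame 2.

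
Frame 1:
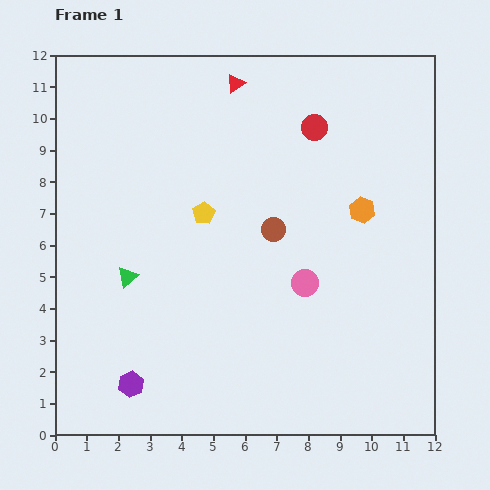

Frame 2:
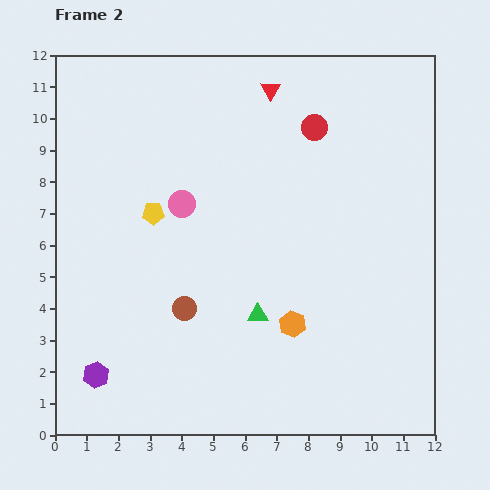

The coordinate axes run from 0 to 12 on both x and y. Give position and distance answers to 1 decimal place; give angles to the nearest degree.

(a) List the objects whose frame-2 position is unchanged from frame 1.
the red circle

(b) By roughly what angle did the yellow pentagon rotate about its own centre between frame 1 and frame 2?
29° clockwise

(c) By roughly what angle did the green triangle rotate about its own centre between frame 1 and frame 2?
39° clockwise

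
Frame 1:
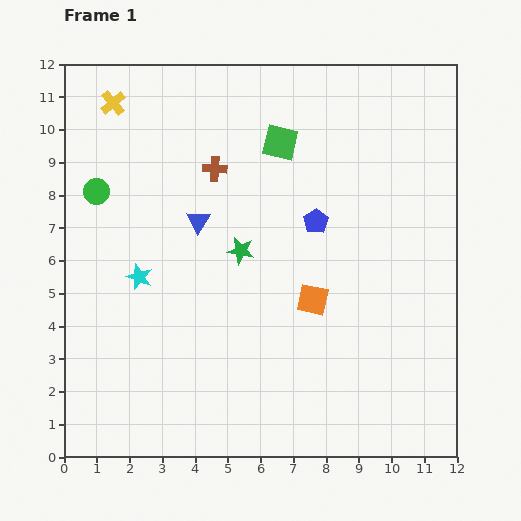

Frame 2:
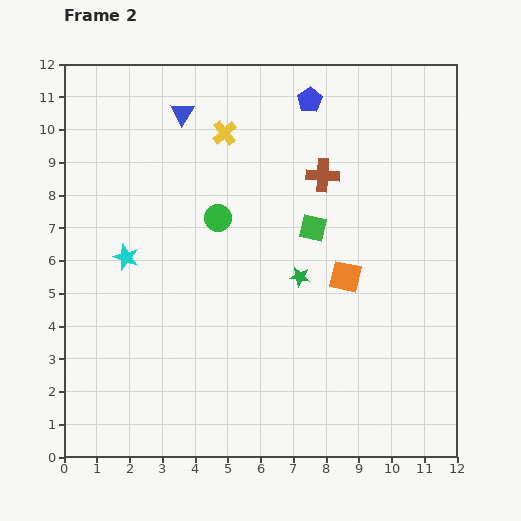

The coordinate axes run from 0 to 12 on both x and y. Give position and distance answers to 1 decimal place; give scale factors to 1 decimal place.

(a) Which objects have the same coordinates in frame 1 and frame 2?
none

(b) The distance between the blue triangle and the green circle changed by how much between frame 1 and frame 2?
+0.2

Distance in frame 1: 3.2. Distance in frame 2: 3.4.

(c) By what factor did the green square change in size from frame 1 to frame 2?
0.8×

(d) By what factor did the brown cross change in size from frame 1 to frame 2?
1.3×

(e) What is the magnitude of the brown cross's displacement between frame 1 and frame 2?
3.3

The brown cross moved from (4.6, 8.8) to (7.9, 8.6), a distance of √(3.3² + 0.2²) ≈ 3.3.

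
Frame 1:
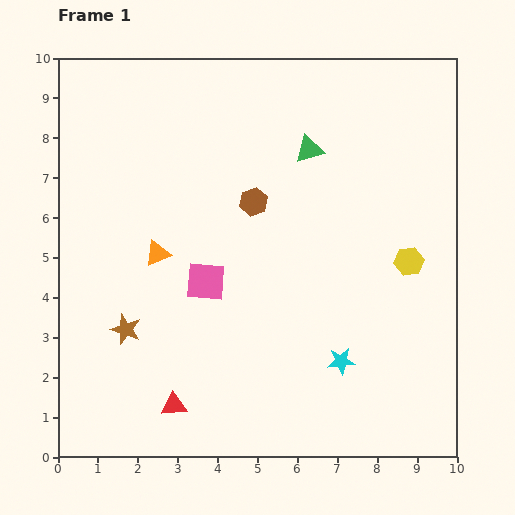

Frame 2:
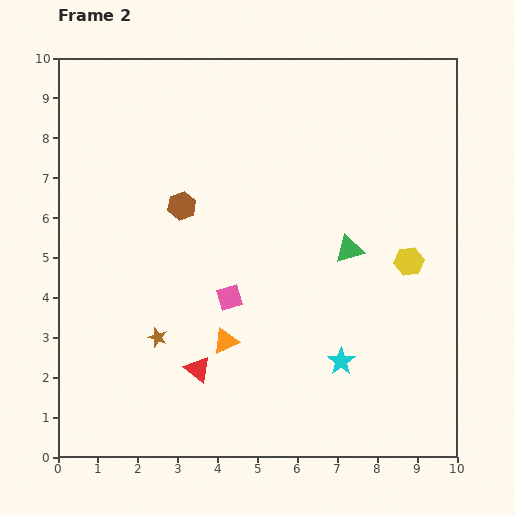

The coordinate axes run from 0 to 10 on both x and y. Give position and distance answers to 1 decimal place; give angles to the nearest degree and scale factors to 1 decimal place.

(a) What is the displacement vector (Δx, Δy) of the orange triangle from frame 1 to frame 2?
(1.7, -2.2)

The orange triangle was at (2.5, 5.1) in frame 1 and (4.2, 2.9) in frame 2.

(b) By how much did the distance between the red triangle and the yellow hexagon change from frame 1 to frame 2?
-1.0

Distance in frame 1: 6.9. Distance in frame 2: 5.9.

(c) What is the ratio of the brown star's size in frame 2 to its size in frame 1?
0.6×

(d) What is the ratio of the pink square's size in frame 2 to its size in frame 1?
0.6×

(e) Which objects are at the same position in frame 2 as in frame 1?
the cyan star, the yellow hexagon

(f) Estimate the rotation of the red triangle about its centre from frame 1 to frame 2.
42° clockwise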